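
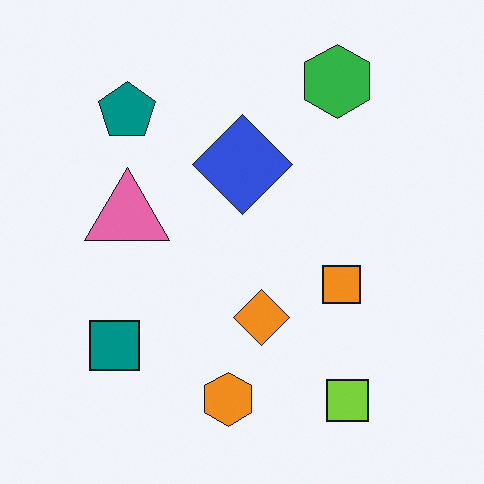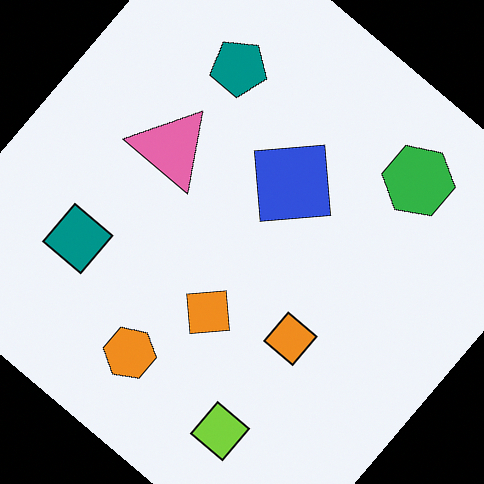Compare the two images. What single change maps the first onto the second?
The second image is the first rotated clockwise by a large amount — several tens of degrees.

Every shape is tilted by the same angle and the image corners show triangular fill wedges — a whole-image rotation by a non-right angle.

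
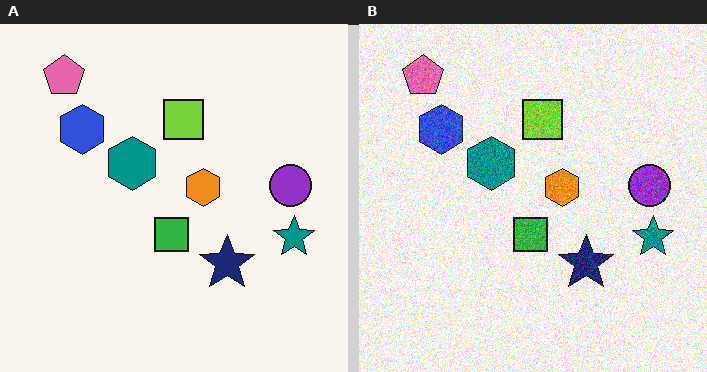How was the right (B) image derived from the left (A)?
The transformation is: degraded with moderate additive noise.

Random speckle covers the whole image, including the flat background.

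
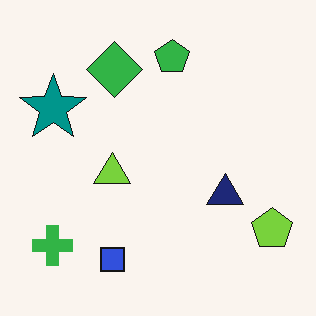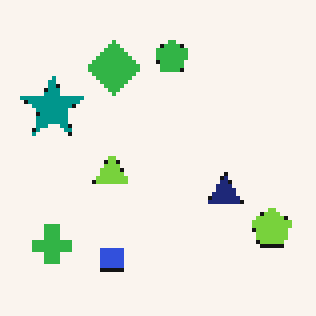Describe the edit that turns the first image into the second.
The transformation is: lightly pixelated (a mild mosaic effect).

Shapes are reduced to large square blocks; fine edges and outlines are lost — a downscale-then-upscale (mosaic) effect.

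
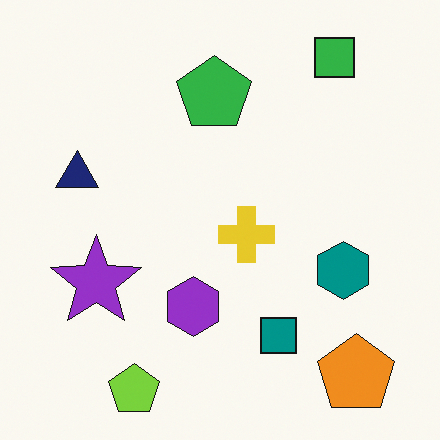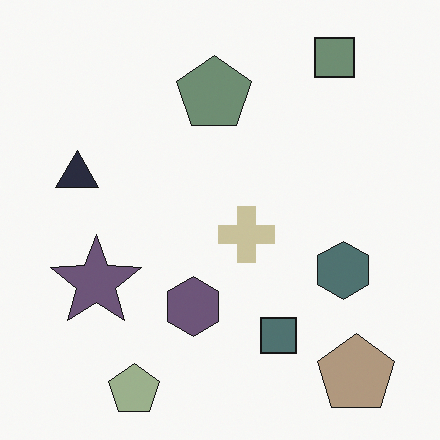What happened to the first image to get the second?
Made much more muted (saturation change).

All colors are more muted and greyish — a global saturation change.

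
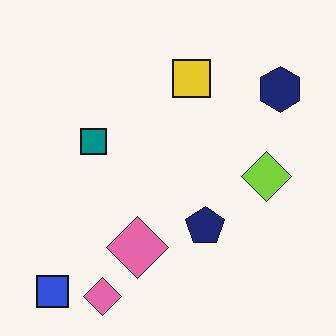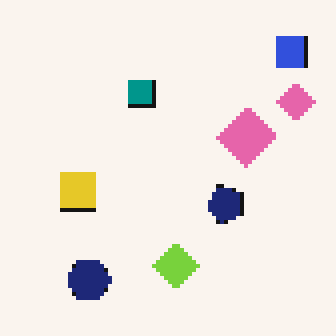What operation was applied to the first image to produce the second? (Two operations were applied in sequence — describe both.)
The transformation is: transposed (reflected across the top-left ↔ bottom-right diagonal), then lightly pixelated (a mild mosaic effect).

Shapes have swapped their row and column positions — what was in the top-right is now in the bottom-left — a diagonal reflection. Shapes are reduced to large square blocks; fine edges and outlines are lost — a downscale-then-upscale (mosaic) effect.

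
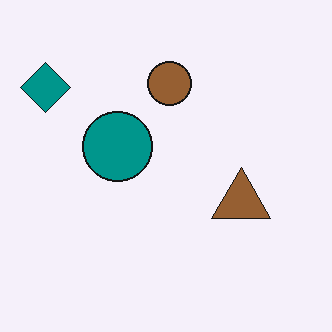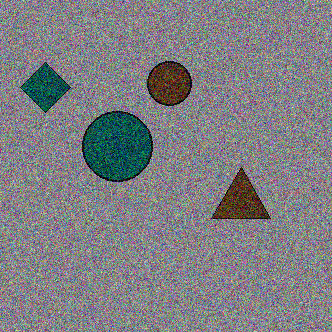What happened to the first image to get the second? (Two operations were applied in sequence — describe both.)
The image was darkened a lot, then degraded with strong gaussian noise.

Every pixel — background and shapes alike — is uniformly darkened. Random speckle covers the whole image, including the flat background.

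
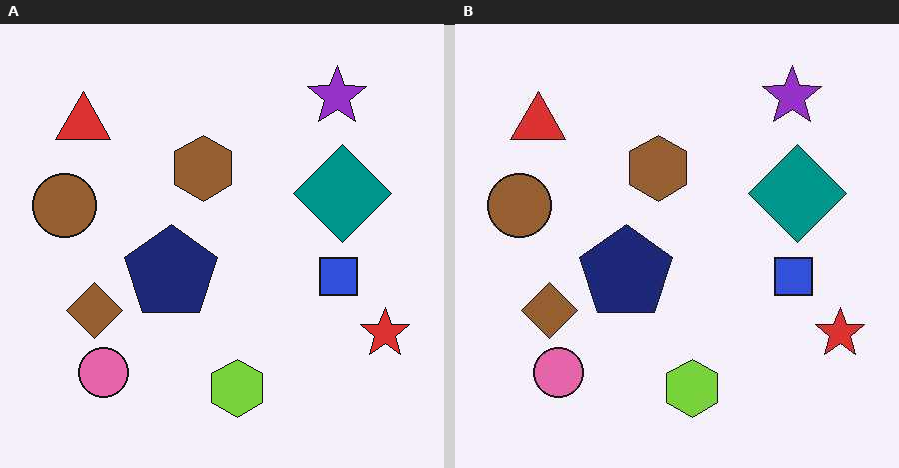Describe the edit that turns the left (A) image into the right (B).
The image was given moderate JPEG compression.

Blocky 8×8 compression artifacts appear around shape edges and the flat background shows ringing — characteristic JPEG degradation.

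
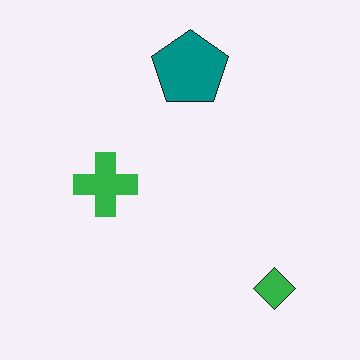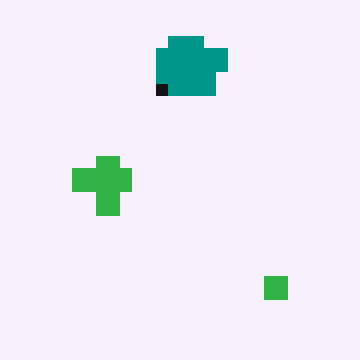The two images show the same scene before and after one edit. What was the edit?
The image was coarsely pixelated.

Shapes are reduced to large square blocks; fine edges and outlines are lost — a downscale-then-upscale (mosaic) effect.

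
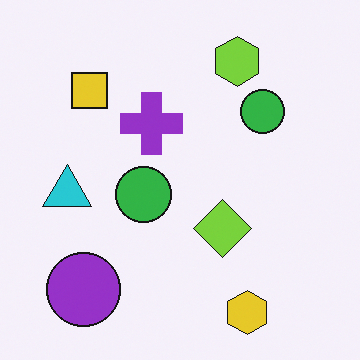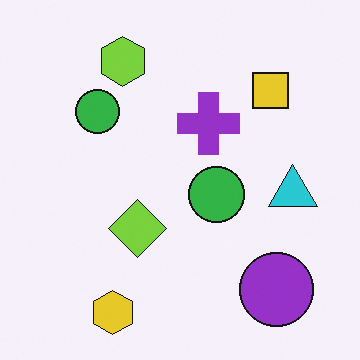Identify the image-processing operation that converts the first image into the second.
Flipped horizontally (left ↔ right).

The cyan triangle is in the left of the first image and the right of the second — shapes on opposite sides of the vertical midline have swapped in a mirror flip.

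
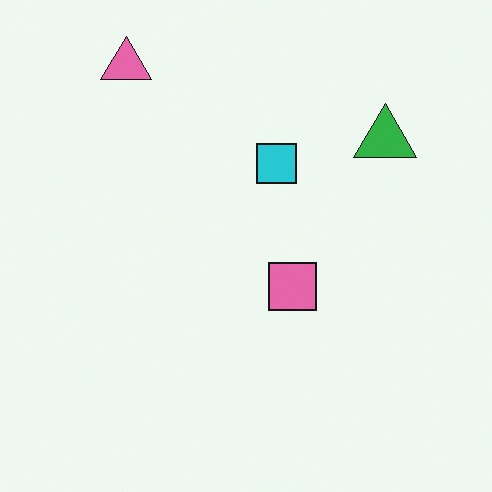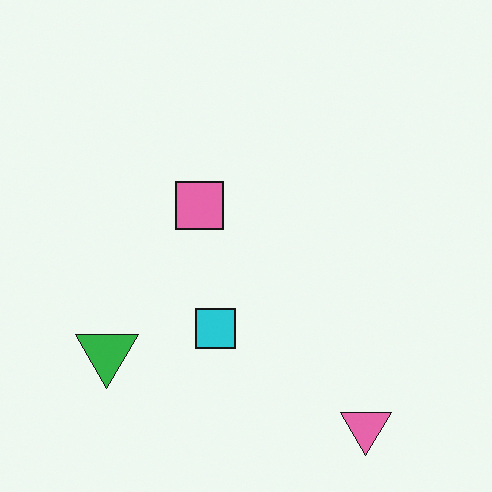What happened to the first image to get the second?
Rotated 180°.

The pink triangle sits in the top-left of the first image and the bottom-right of the second — consistent with a whole-image 180° rotation.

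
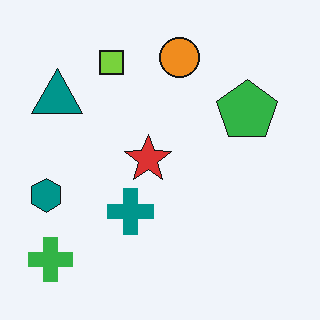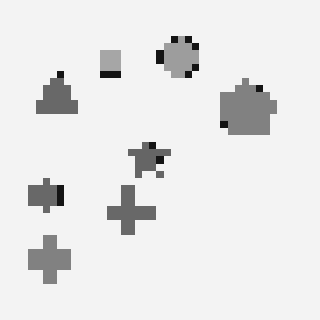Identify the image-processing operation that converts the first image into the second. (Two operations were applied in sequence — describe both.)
This is the original image pixelated into visible square blocks, then converted to grayscale.

Shapes are reduced to large square blocks; fine edges and outlines are lost — a downscale-then-upscale (mosaic) effect. All color is removed — every shape is now a shade of grey.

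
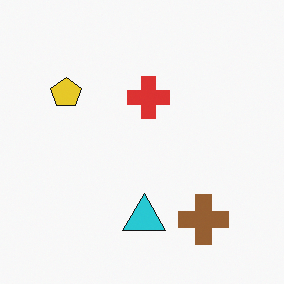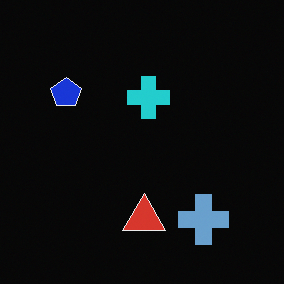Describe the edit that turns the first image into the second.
The transformation is: color-inverted (negative).

The light background has become dark and every shape's color is its complement — a photographic negative.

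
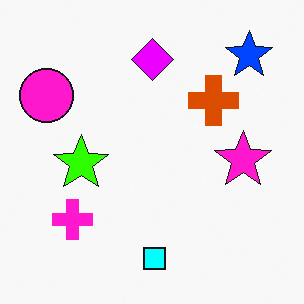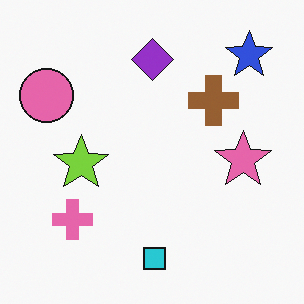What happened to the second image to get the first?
The first image is the second heavily oversaturated.

All colors are more vivid — a global saturation change.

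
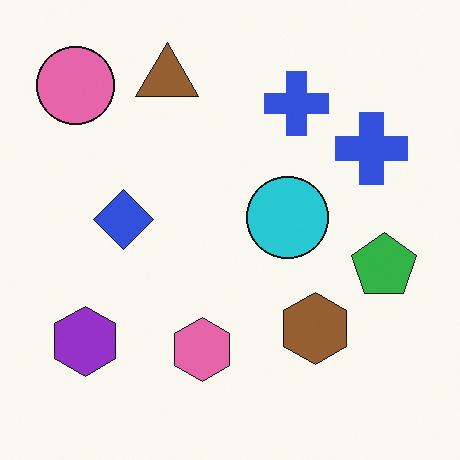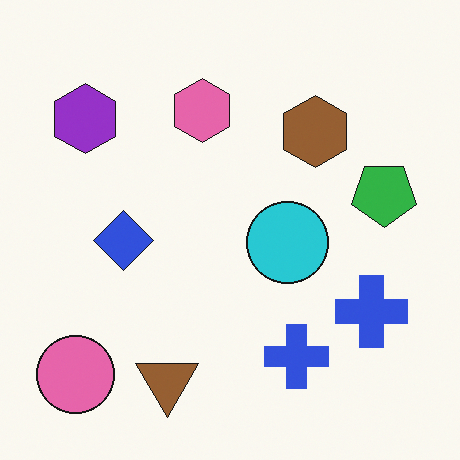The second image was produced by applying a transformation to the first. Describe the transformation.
The transformation is: flipped vertically (top ↔ bottom).

The brown triangle is in the top of the first image and the bottom of the second — shapes on opposite sides of the horizontal midline have swapped in a mirror flip.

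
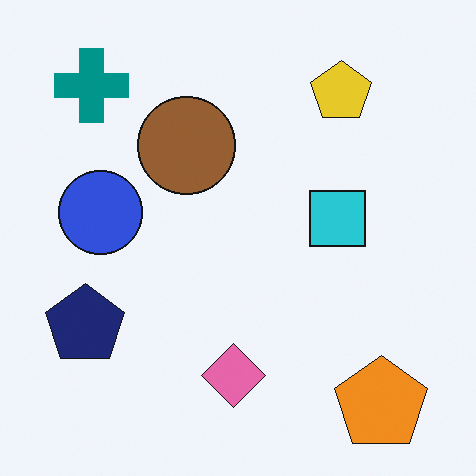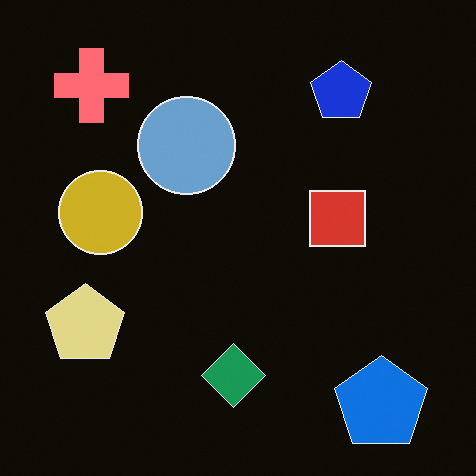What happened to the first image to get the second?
This is the original image color-inverted (negative).

The light background has become dark and every shape's color is its complement — a photographic negative.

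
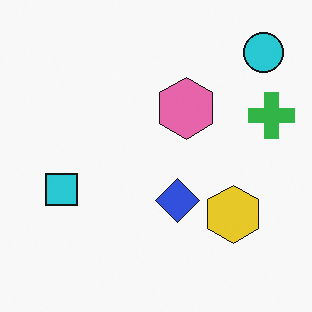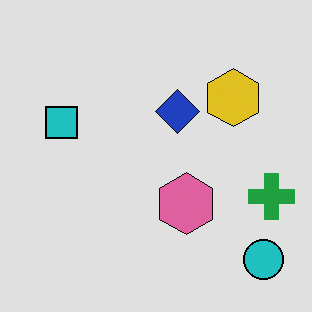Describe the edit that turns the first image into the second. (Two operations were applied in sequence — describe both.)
Flipped vertically (top ↔ bottom), then moderately posterized.

The cyan circle is in the top-right of the first image and the bottom-right of the second — shapes on opposite sides of the horizontal midline have swapped in a mirror flip. Each flat color has snapped to a coarser quantized level — most visibly, the near-white background has dropped to a flat grey.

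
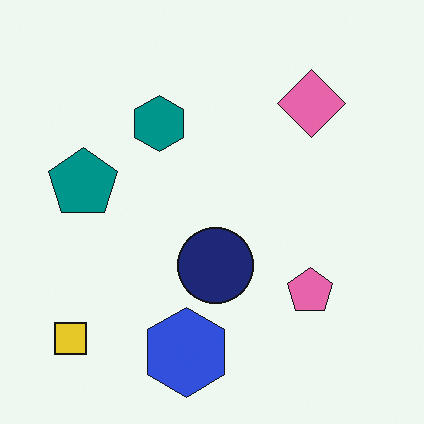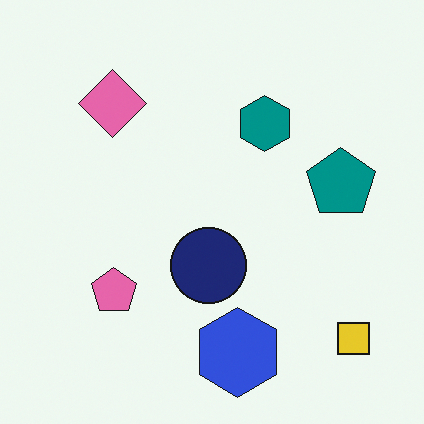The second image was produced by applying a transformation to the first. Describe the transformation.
The second image is the first flipped horizontally (left ↔ right).

The yellow square is in the bottom-left of the first image and the bottom-right of the second — shapes on opposite sides of the vertical midline have swapped in a mirror flip.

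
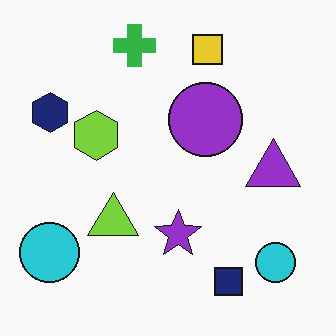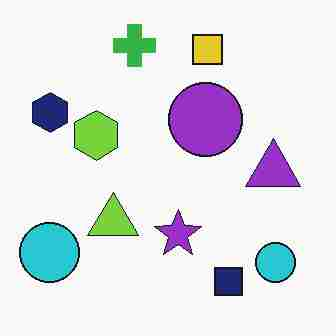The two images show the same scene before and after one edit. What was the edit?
The image was heavily JPEG-compressed with obvious blocking artifacts.

Blocky 8×8 compression artifacts appear around shape edges and the flat background shows ringing — characteristic JPEG degradation.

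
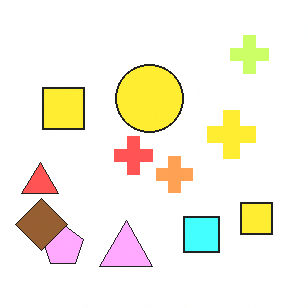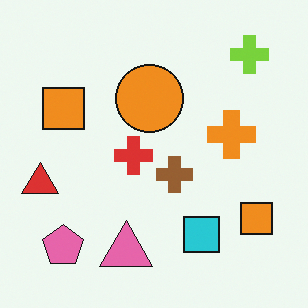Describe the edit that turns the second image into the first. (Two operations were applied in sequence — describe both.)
It was substantially brightened, then overlaid with an additional brown diamond.

Every pixel — background and shapes alike — is uniformly brightened. A brown diamond appears in the first image that is absent from the second.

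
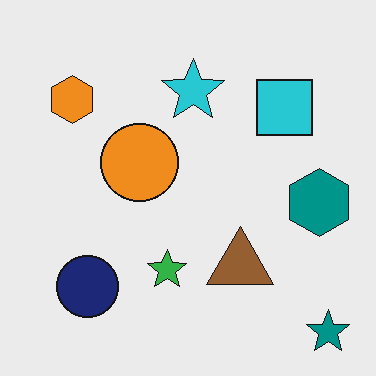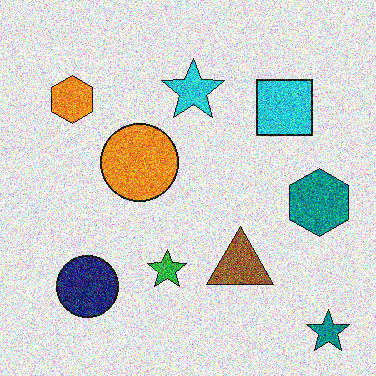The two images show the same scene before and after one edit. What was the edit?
Degraded with strong gaussian noise.

Random speckle covers the whole image, including the flat background.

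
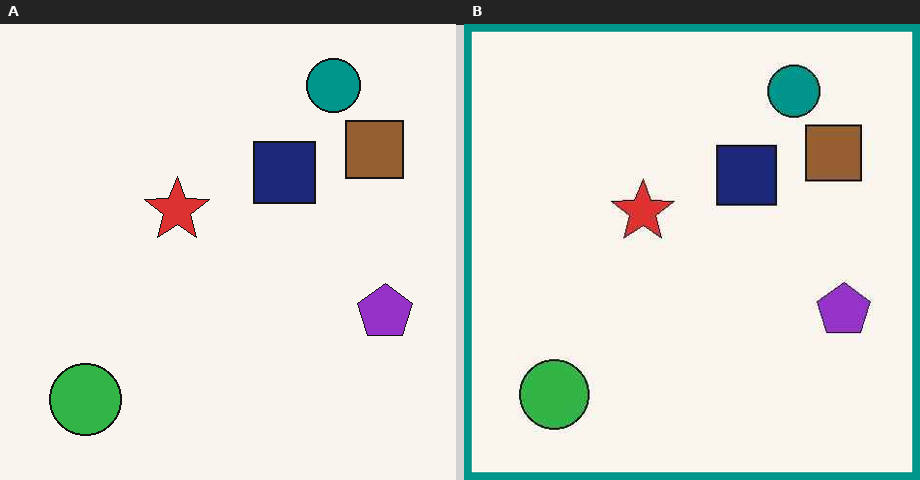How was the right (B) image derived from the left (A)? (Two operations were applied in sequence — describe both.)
It was JPEG-compressed with visible artifacts, then framed with a teal border.

Blocky 8×8 compression artifacts appear around shape edges and the flat background shows ringing — characteristic JPEG degradation. A solid teal frame runs around the edge of the right (B) image, with the content slightly shrunk inside it.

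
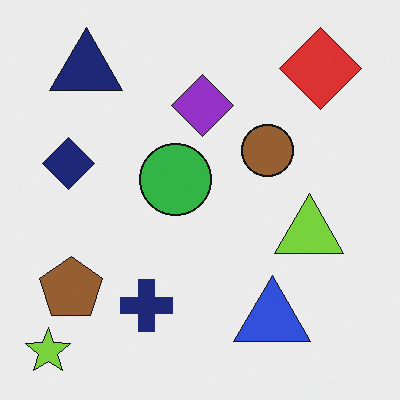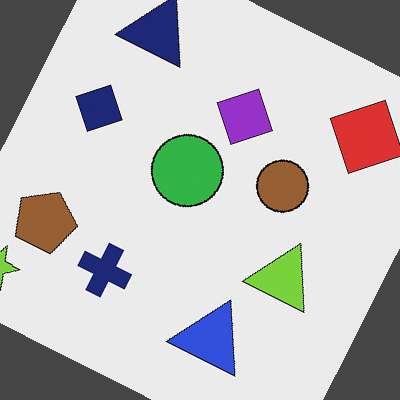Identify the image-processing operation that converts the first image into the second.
The transformation is: rotated clockwise by a clearly visible amount.

Every shape is tilted by the same angle and the image corners show triangular fill wedges — a whole-image rotation by a non-right angle.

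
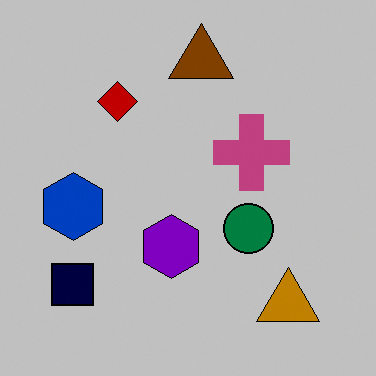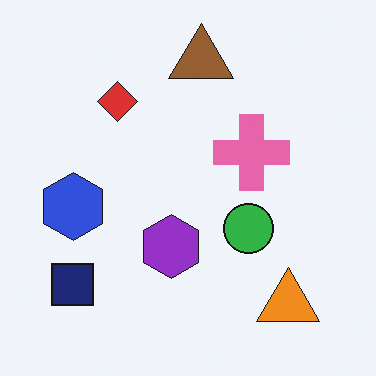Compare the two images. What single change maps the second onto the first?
The first image is the second aggressively posterized.

Each flat color has snapped to a coarser quantized level — most visibly, the near-white background has dropped to a flat grey.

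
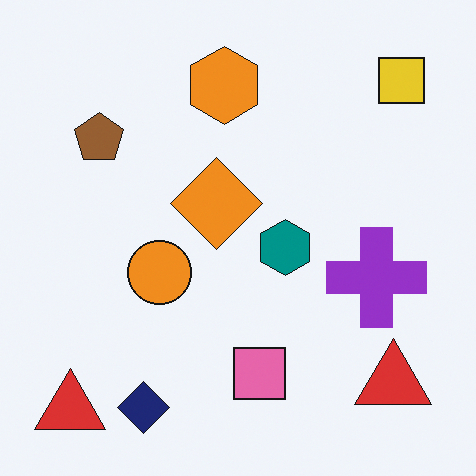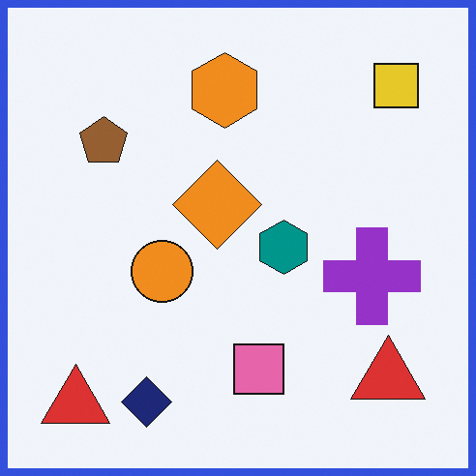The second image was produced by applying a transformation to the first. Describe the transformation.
This is the original image framed with a blue border.

A solid blue frame runs around the edge of the second image, with the content slightly shrunk inside it.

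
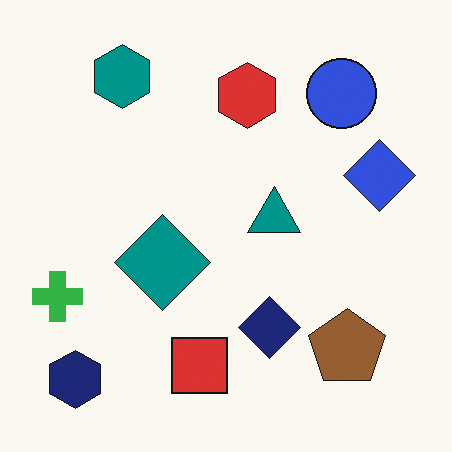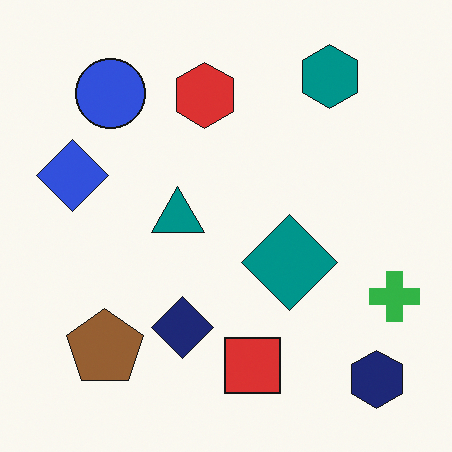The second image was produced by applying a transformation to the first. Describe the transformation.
This is the original image flipped horizontally (left ↔ right).

The green cross is in the left of the first image and the right of the second — shapes on opposite sides of the vertical midline have swapped in a mirror flip.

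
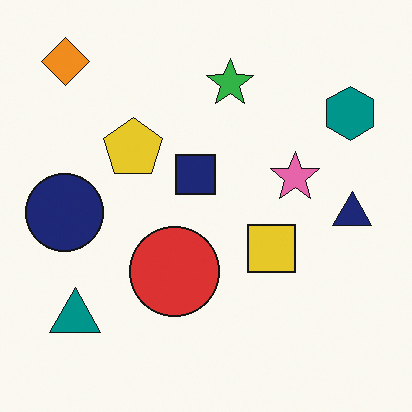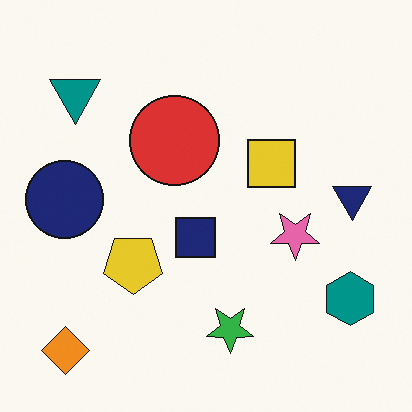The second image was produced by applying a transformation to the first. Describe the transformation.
The second image is the first flipped vertically (top ↔ bottom).

The orange diamond is in the top-left of the first image and the bottom-left of the second — shapes on opposite sides of the horizontal midline have swapped in a mirror flip.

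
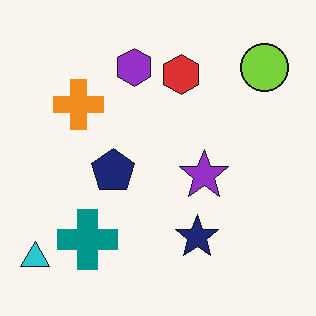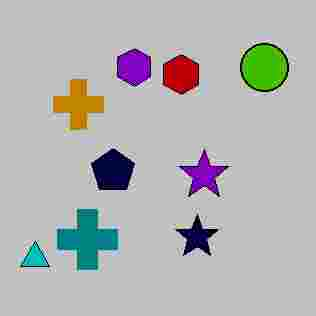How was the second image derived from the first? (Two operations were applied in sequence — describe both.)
The transformation is: aggressively posterized, then degraded with heavy JPEG compression.

Each flat color has snapped to a coarser quantized level — most visibly, the near-white background has dropped to a flat grey. Blocky 8×8 compression artifacts appear around shape edges and the flat background shows ringing — characteristic JPEG degradation.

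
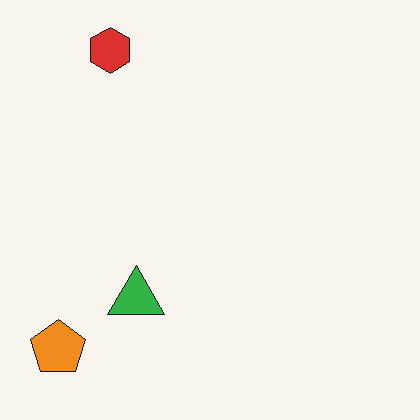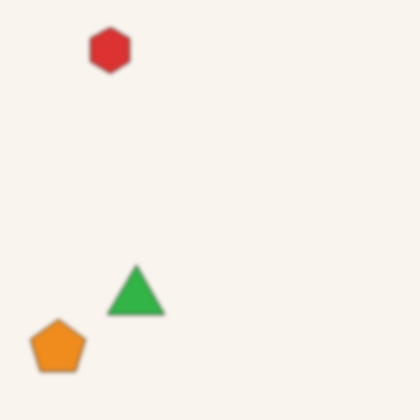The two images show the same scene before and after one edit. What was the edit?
The transformation is: given a subtle gaussian blur.

Shape edges and outlines are uniformly softened across the whole image.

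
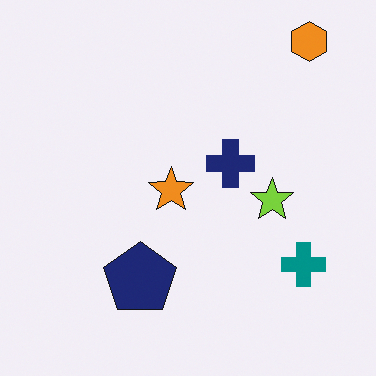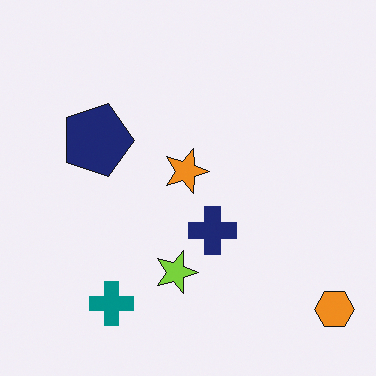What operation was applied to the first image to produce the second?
The second image is the first rotated 90° clockwise.

The orange hexagon sits in the top-right of the first image and the bottom-right of the second — consistent with a whole-image 90° clockwise rotation.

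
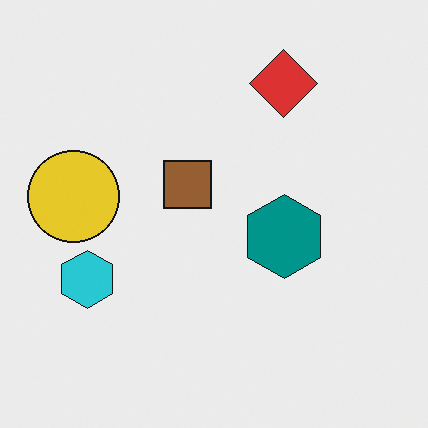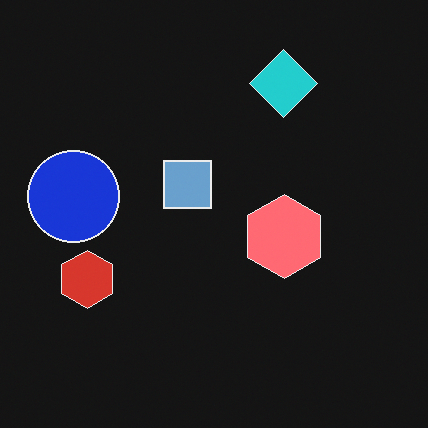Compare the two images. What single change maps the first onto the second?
The second image is the first color-inverted (negative).

The light background has become dark and every shape's color is its complement — a photographic negative.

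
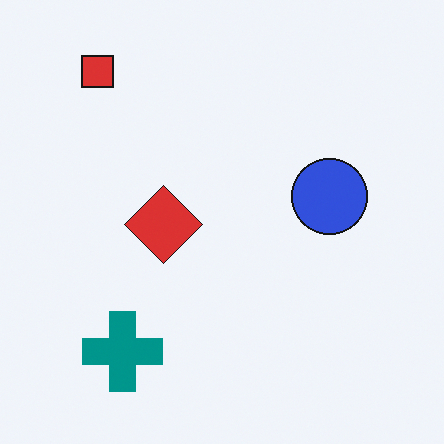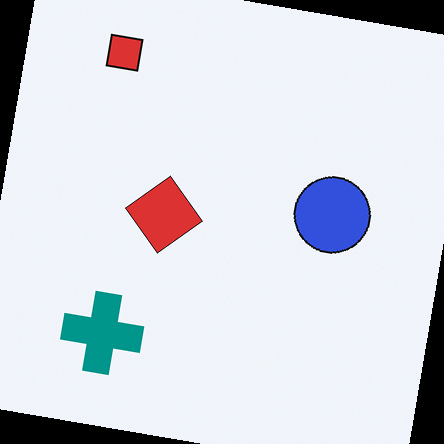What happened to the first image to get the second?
Rotated clockwise by a slight angle.

Every shape is tilted by the same angle and the image corners show triangular fill wedges — a whole-image rotation by a non-right angle.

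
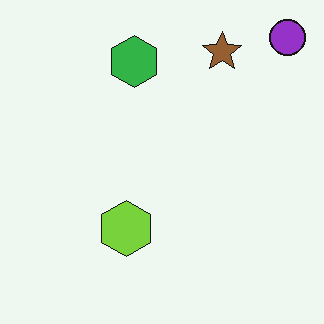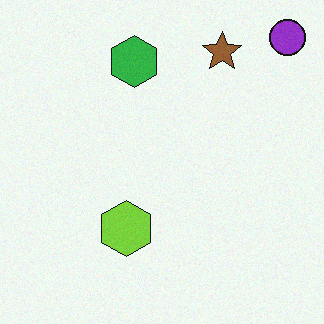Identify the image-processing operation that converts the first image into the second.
The transformation is: degraded with subtle gaussian noise.

Random speckle covers the whole image, including the flat background.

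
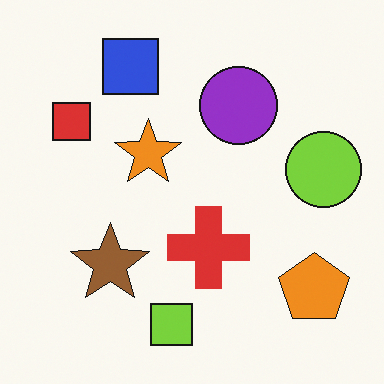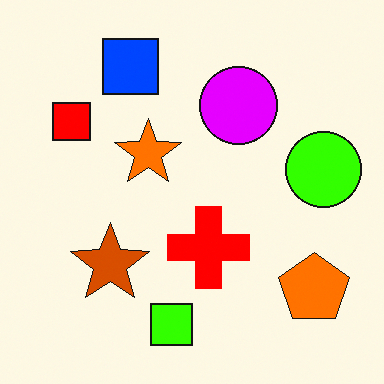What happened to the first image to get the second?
It was made much more vivid (saturation change).

All colors are more vivid — a global saturation change.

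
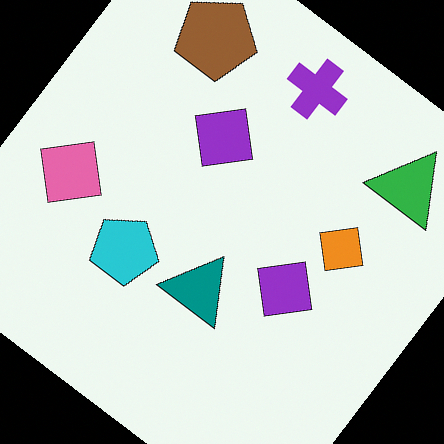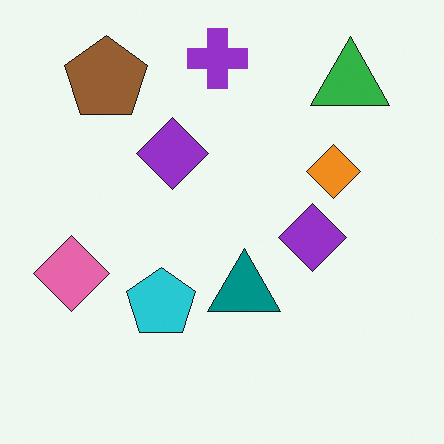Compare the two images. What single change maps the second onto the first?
The image was rotated clockwise by a large amount — several tens of degrees.

Every shape is tilted by the same angle and the image corners show triangular fill wedges — a whole-image rotation by a non-right angle.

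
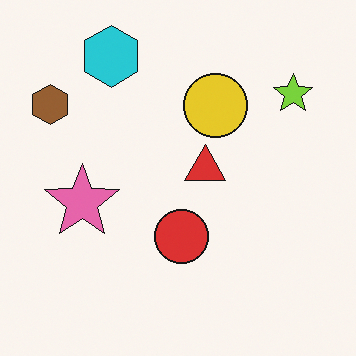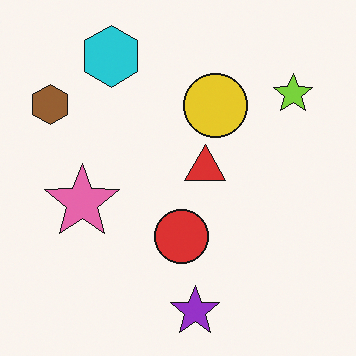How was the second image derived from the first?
The second image is the first overlaid with an additional purple star.

A purple star appears in the second image that is absent from the first.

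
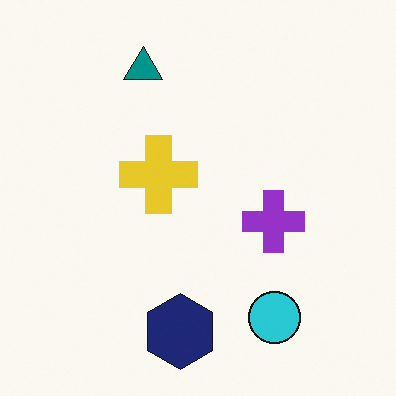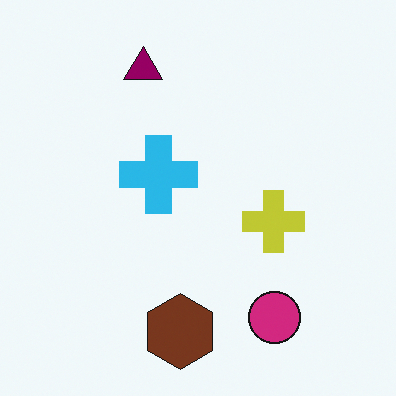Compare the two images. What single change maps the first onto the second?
Hue-shifted through roughly a third of the color wheel.

Every shape's color has rotated by the same amount around the hue wheel — a uniform hue shift.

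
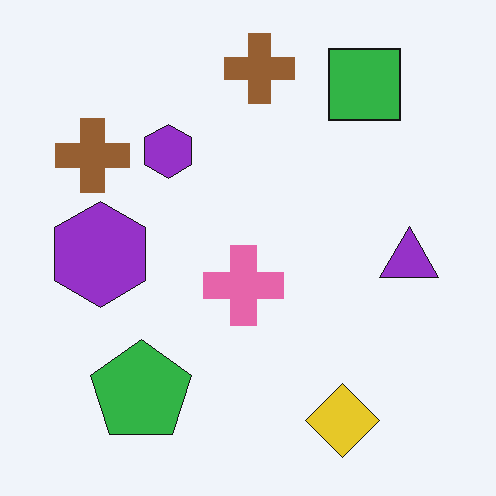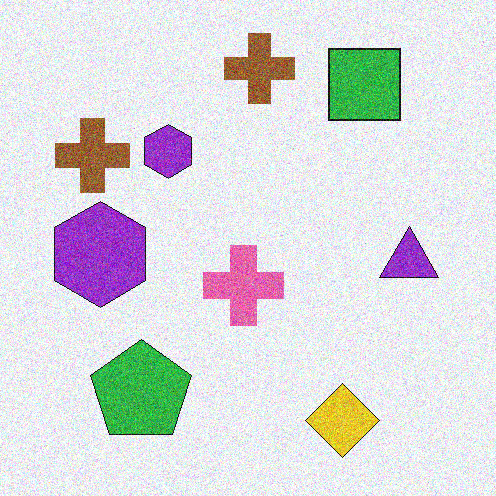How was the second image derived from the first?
The second image is the first degraded with moderate additive noise.

Random speckle covers the whole image, including the flat background.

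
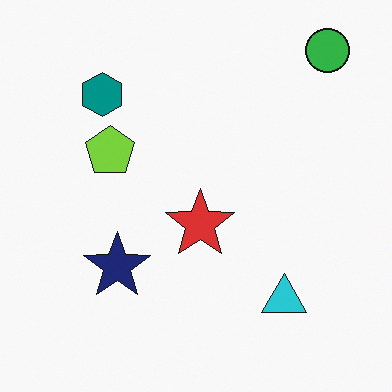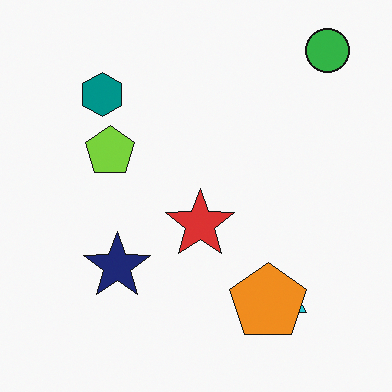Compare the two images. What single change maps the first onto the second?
This is the original image overlaid with an additional orange pentagon.

An orange pentagon appears in the second image that is absent from the first.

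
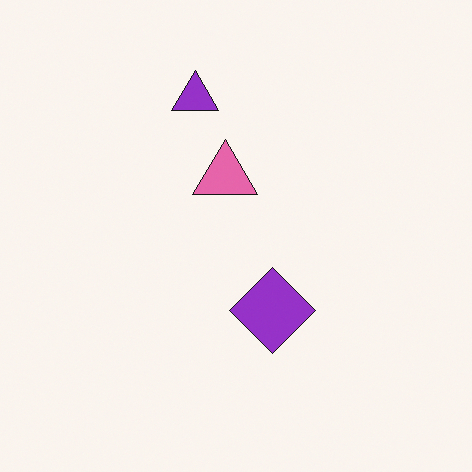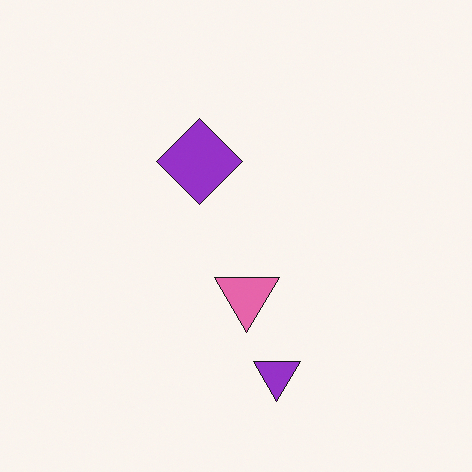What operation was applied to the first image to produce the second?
This is the original image rotated 180°.

The purple triangle sits in the top of the first image and the bottom of the second — consistent with a whole-image 180° rotation.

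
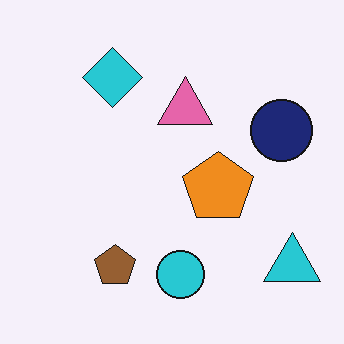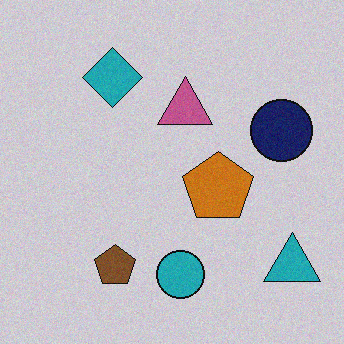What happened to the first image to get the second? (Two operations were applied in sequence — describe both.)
The second image is the first darkened a little, then degraded with a light layer of grain.

Every pixel — background and shapes alike — is uniformly darkened. Random speckle covers the whole image, including the flat background.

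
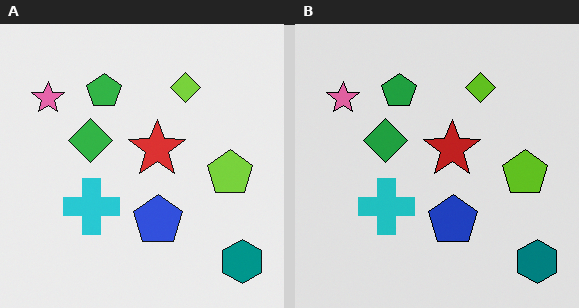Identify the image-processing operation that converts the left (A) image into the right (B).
The transformation is: moderately posterized.

Each flat color has snapped to a coarser quantized level — most visibly, the near-white background has dropped to a flat grey.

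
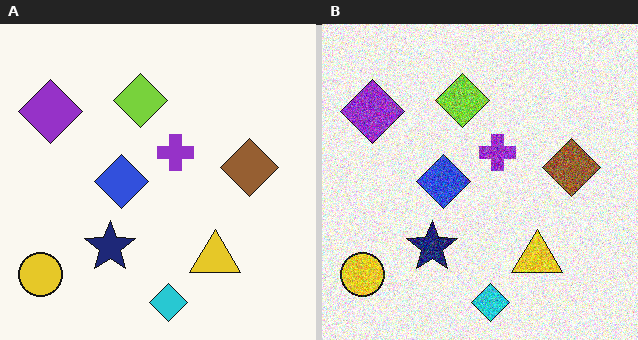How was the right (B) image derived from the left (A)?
This is the original image degraded with a thick layer of grain.

Random speckle covers the whole image, including the flat background.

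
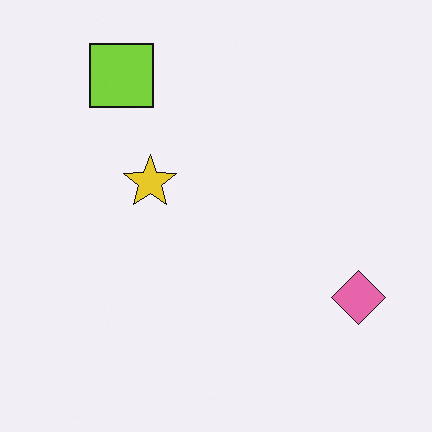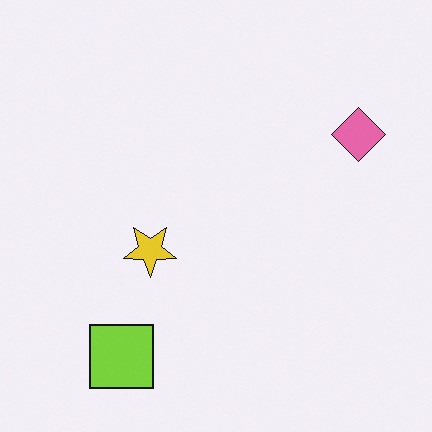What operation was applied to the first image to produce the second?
The transformation is: flipped vertically (top ↔ bottom).

The lime square is in the top-left of the first image and the bottom-left of the second — shapes on opposite sides of the horizontal midline have swapped in a mirror flip.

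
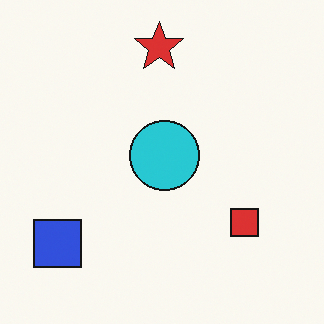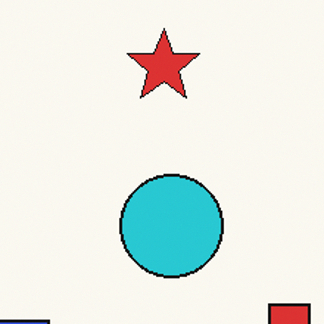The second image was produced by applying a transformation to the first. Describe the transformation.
The second image is the first cropped slightly and scaled back up.

The visible shapes are larger and the field of view is narrower; shapes near the original edges may be partly or wholly outside the frame — a crop-and-rescale.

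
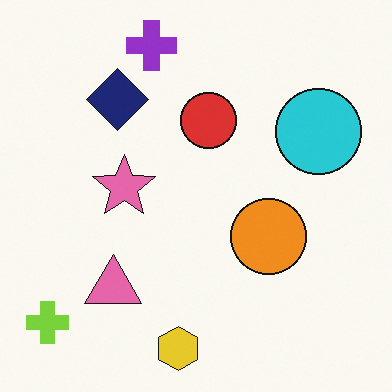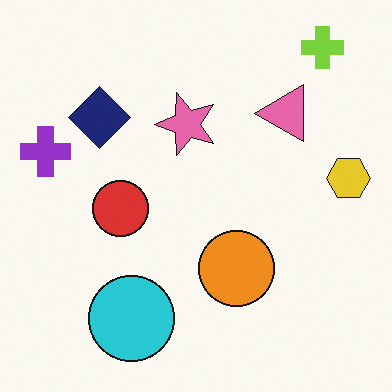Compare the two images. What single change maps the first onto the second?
Transposed (reflected across the top-left ↔ bottom-right diagonal).

Shapes have swapped their row and column positions — what was in the top-right is now in the bottom-left — a diagonal reflection.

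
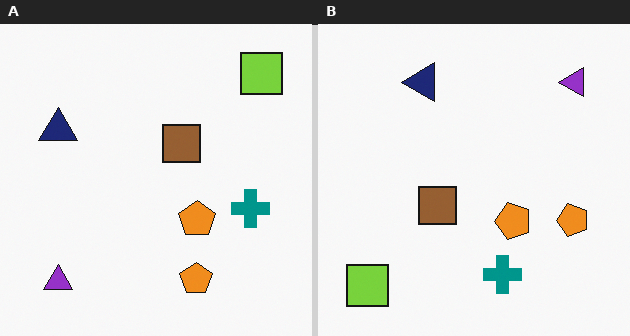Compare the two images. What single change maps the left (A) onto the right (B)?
The image was transposed (reflected across the top-left ↔ bottom-right diagonal).

Shapes have swapped their row and column positions — what was in the top-right is now in the bottom-left — a diagonal reflection.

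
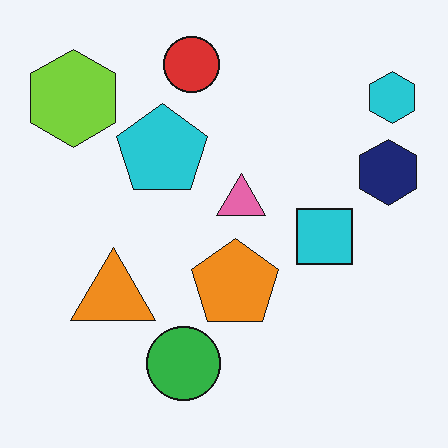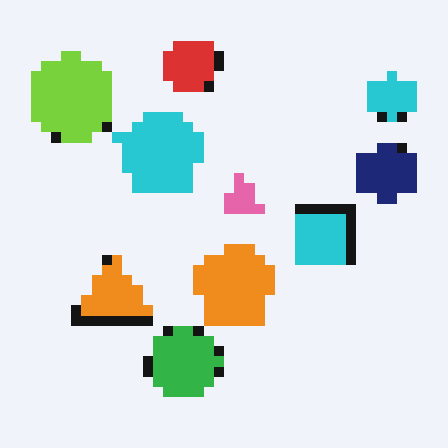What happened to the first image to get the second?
It was heavily pixelated into large blocks.

Shapes are reduced to large square blocks; fine edges and outlines are lost — a downscale-then-upscale (mosaic) effect.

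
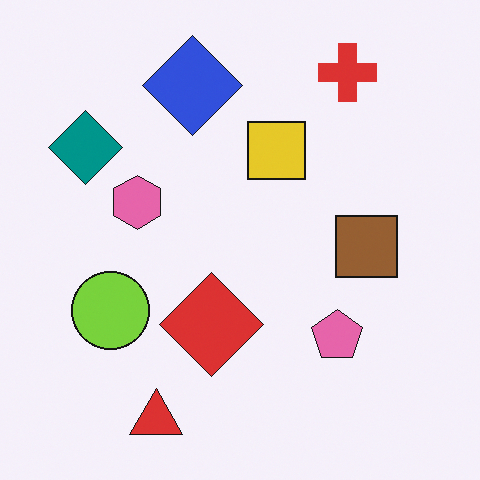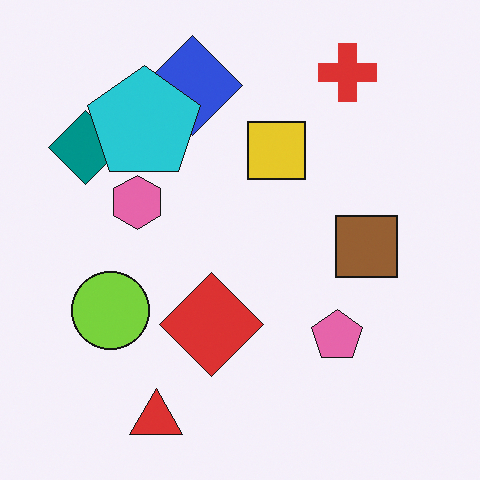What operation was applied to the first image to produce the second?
The second image is the first overlaid with an additional cyan pentagon.

A cyan pentagon appears in the second image that is absent from the first.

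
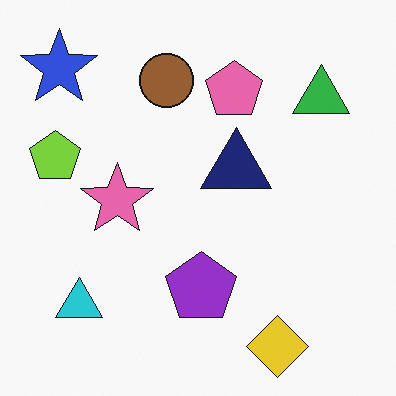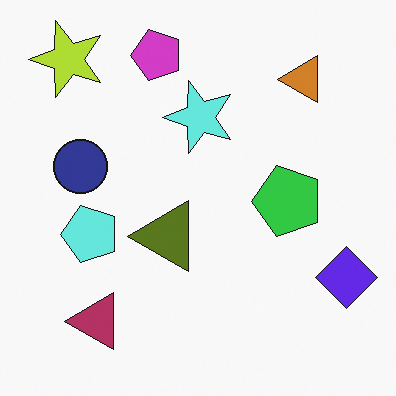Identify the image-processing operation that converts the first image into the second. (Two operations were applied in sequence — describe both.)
Hue-shifted by a large amount, then transposed (reflected across the top-left ↔ bottom-right diagonal).

Every shape's color has rotated by the same amount around the hue wheel — a uniform hue shift. Shapes have swapped their row and column positions — what was in the top-right is now in the bottom-left — a diagonal reflection.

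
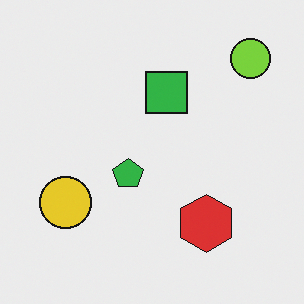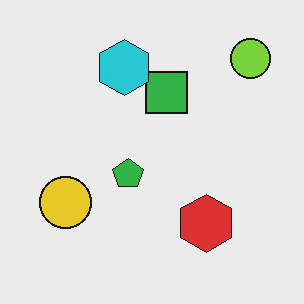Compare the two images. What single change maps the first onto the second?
The transformation is: overlaid with an additional cyan hexagon.

A cyan hexagon appears in the second image that is absent from the first.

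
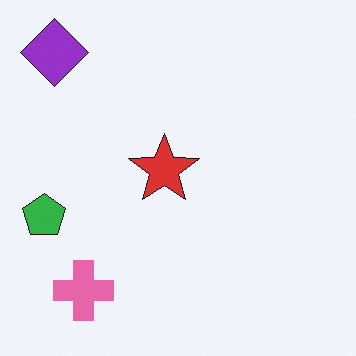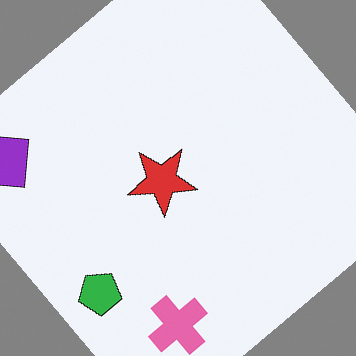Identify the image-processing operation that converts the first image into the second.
The transformation is: rotated counter-clockwise by a large amount — several tens of degrees.

Every shape is tilted by the same angle and the image corners show triangular fill wedges — a whole-image rotation by a non-right angle.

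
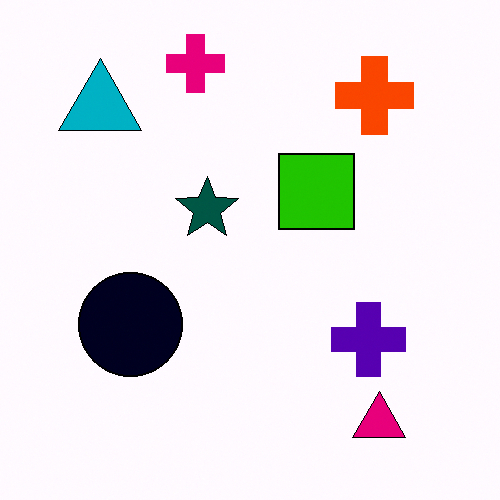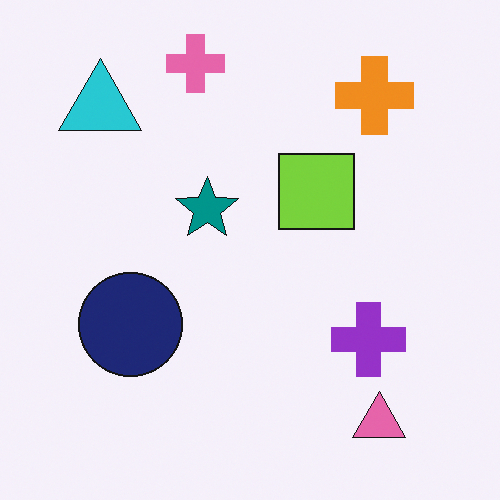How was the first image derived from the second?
It was given much higher contrast.

Tones are pushed away from mid-grey across the whole image — a global contrast change.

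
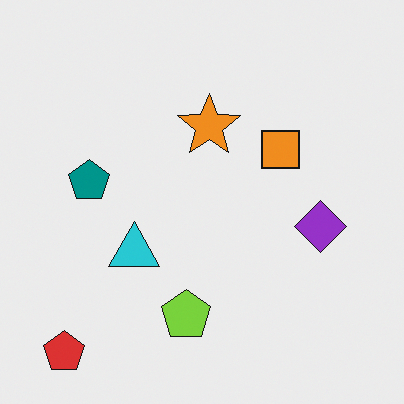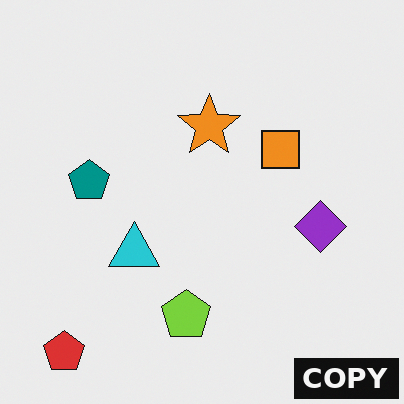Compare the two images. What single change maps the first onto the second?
Watermarked with the text "COPY" in the lower-right corner.

A dark label reading "COPY" appears in the lower-right corner.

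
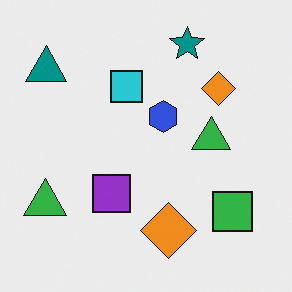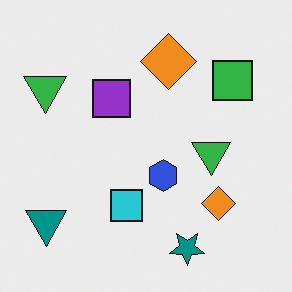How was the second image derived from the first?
The image was flipped vertically (top ↔ bottom).

The teal star is in the top of the first image and the bottom of the second — shapes on opposite sides of the horizontal midline have swapped in a mirror flip.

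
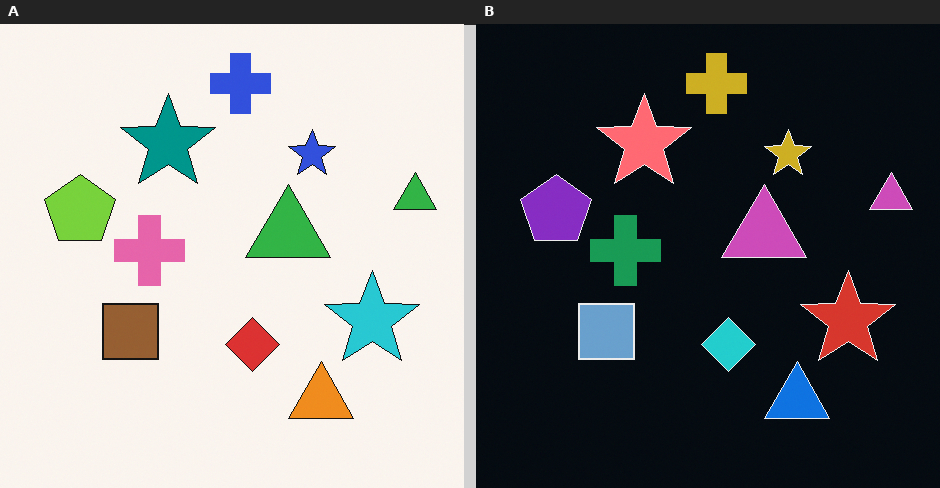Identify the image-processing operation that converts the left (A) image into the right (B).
This is the original image color-inverted (negative).

The light background has become dark and every shape's color is its complement — a photographic negative.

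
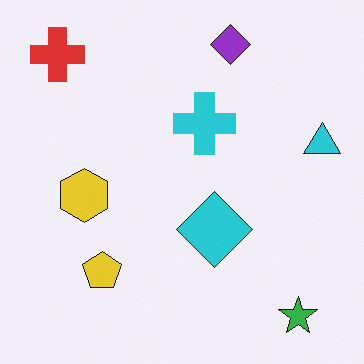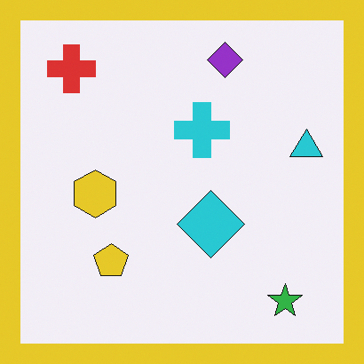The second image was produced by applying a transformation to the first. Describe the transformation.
Framed with a yellow border.

A solid yellow frame runs around the edge of the second image, with the content slightly shrunk inside it.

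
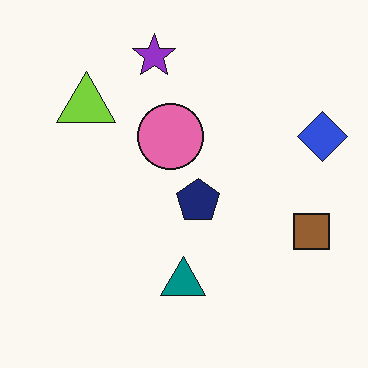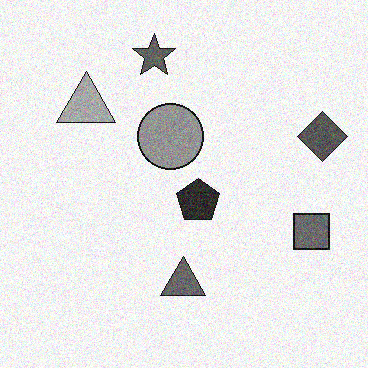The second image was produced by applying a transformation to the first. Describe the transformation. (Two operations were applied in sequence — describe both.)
This is the original image converted to grayscale, then degraded with moderate additive noise.

All color is removed — every shape is now a shade of grey. Random speckle covers the whole image, including the flat background.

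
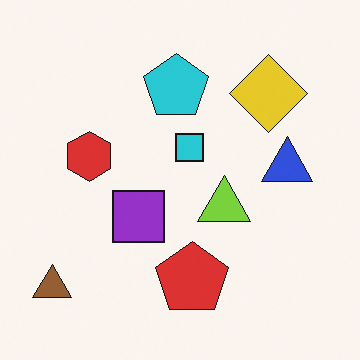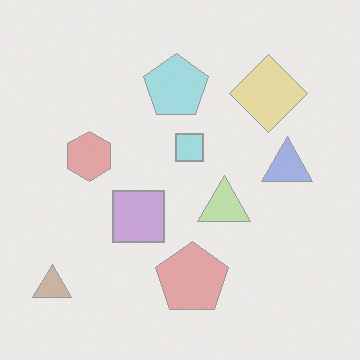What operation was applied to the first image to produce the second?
The transformation is: given much lower contrast.

Tones are pushed toward mid-grey across the whole image — a global contrast change.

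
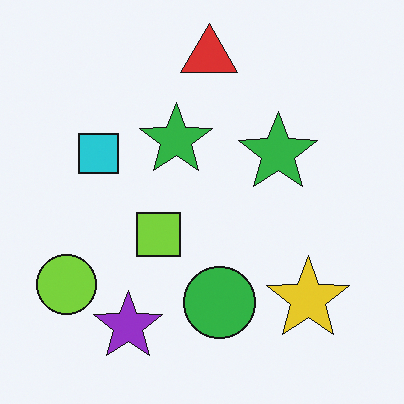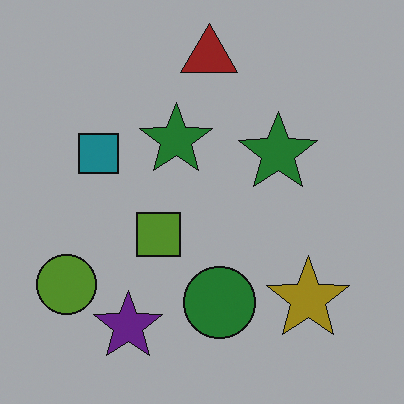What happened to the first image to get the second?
Darkened a lot.

Every pixel — background and shapes alike — is uniformly darkened.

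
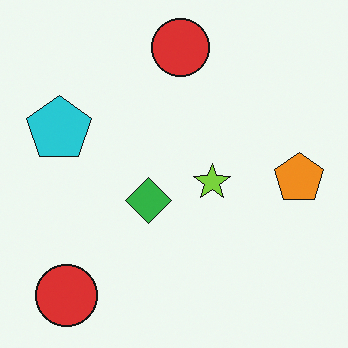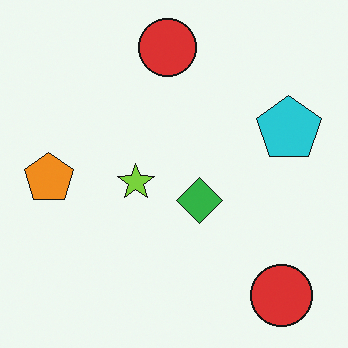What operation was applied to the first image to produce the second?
This is the original image flipped horizontally (left ↔ right).

The orange pentagon is in the right of the first image and the left of the second — shapes on opposite sides of the vertical midline have swapped in a mirror flip.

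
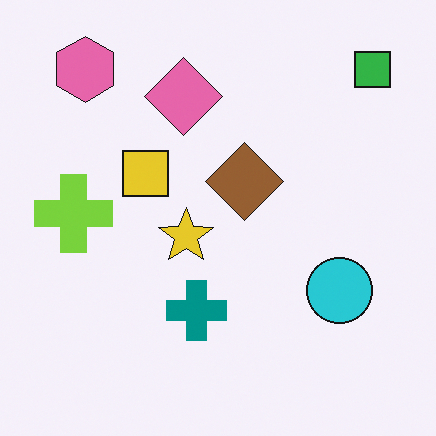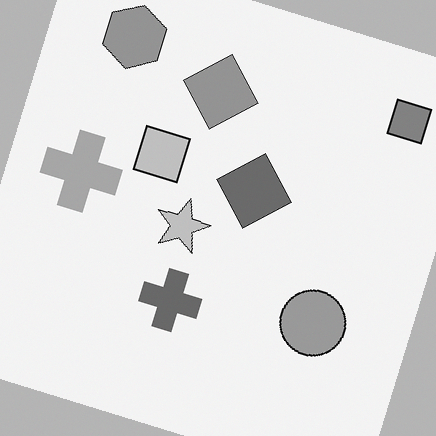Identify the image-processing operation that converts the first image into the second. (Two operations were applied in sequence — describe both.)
The image was converted to grayscale, then rotated clockwise by a moderate amount.

All color is removed — every shape is now a shade of grey. Every shape is tilted by the same angle and the image corners show triangular fill wedges — a whole-image rotation by a non-right angle.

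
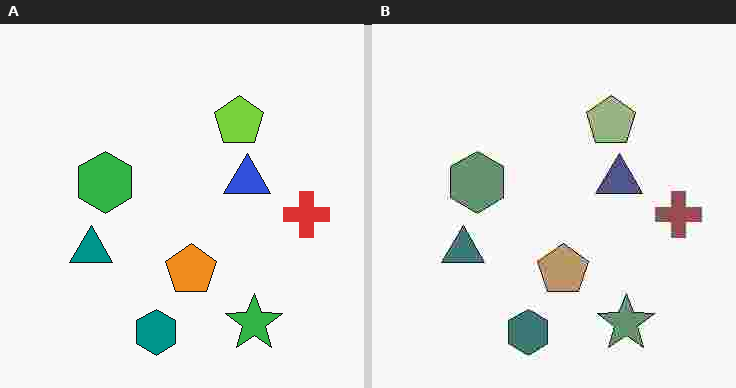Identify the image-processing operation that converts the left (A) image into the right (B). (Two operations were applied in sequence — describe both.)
The image was heavily desaturated, then degraded with heavy JPEG compression.

All colors are more muted and greyish — a global saturation change. Blocky 8×8 compression artifacts appear around shape edges and the flat background shows ringing — characteristic JPEG degradation.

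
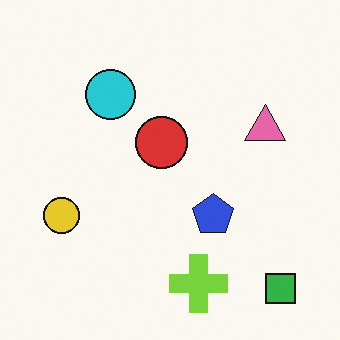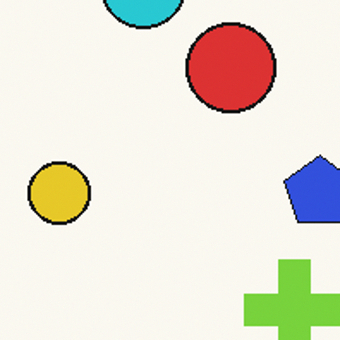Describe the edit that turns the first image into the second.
This is the original image cropped tightly and scaled back up.

The visible shapes are larger and the field of view is narrower; shapes near the original edges may be partly or wholly outside the frame — a crop-and-rescale.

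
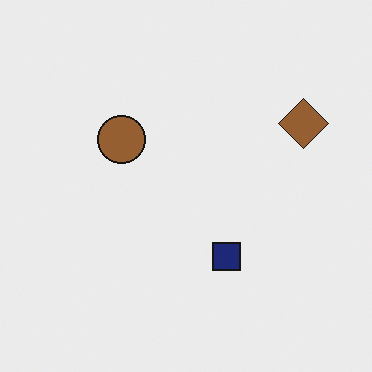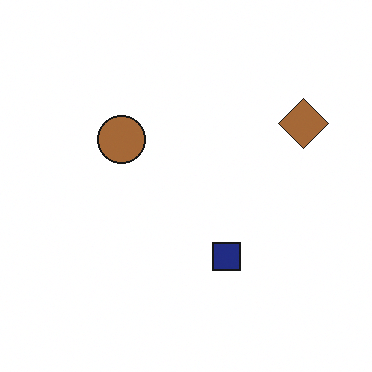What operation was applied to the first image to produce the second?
Brightened a little.

Every pixel — background and shapes alike — is uniformly brightened.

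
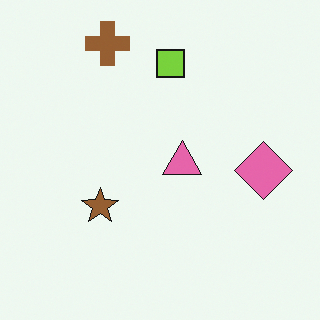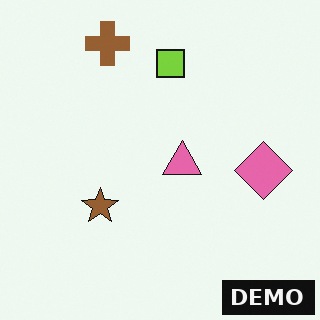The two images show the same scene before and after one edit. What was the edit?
The image was watermarked with the text "DEMO" in the lower-right corner.

A dark label reading "DEMO" appears in the lower-right corner.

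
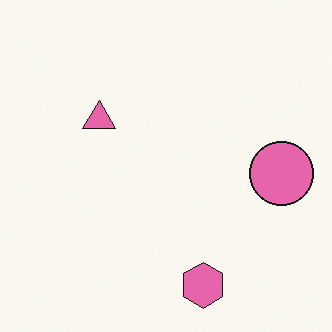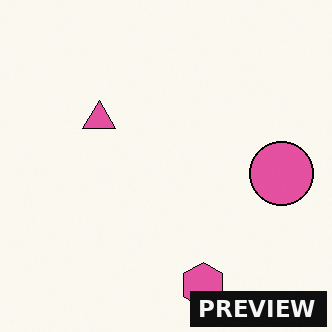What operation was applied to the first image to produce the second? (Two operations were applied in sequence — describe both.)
The second image is the first given slightly increased contrast, then watermarked with the text "PREVIEW" in the lower-right corner.

Tones are pushed away from mid-grey across the whole image — a global contrast change. A dark label reading "PREVIEW" appears in the lower-right corner.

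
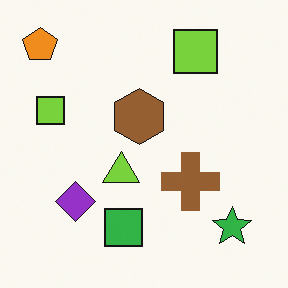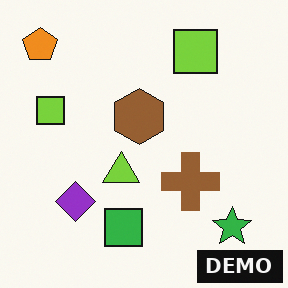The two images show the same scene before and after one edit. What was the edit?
It was watermarked with the text "DEMO" in the lower-right corner.

A dark label reading "DEMO" appears in the lower-right corner.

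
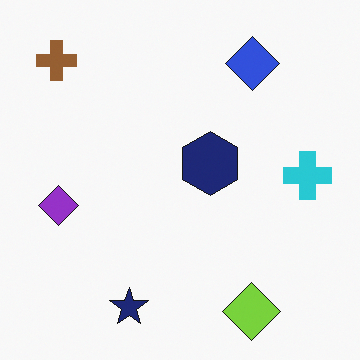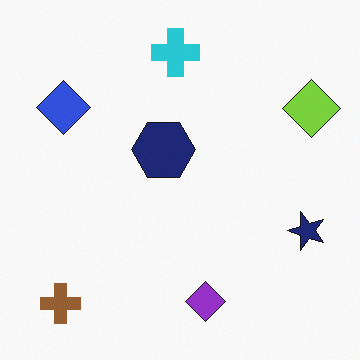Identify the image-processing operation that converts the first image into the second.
The transformation is: rotated 90° counter-clockwise.

The brown cross sits in the top-left of the first image and the bottom-left of the second — consistent with a whole-image 90° counter-clockwise rotation.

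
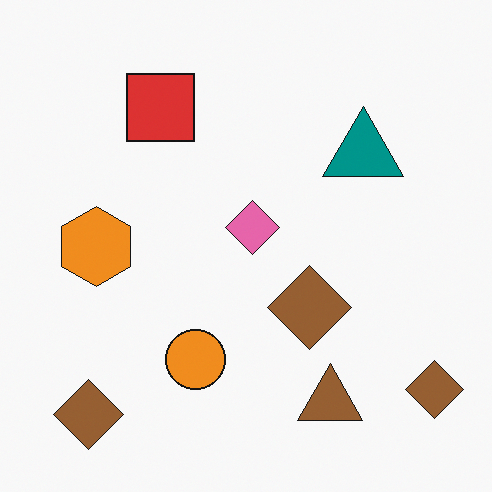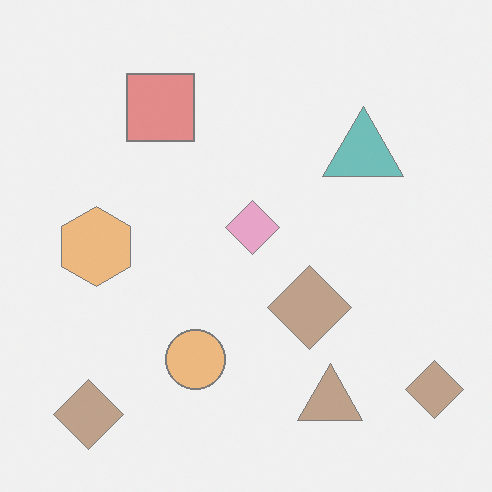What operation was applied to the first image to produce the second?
It was washed out (contrast reduced).

Tones are pushed toward mid-grey across the whole image — a global contrast change.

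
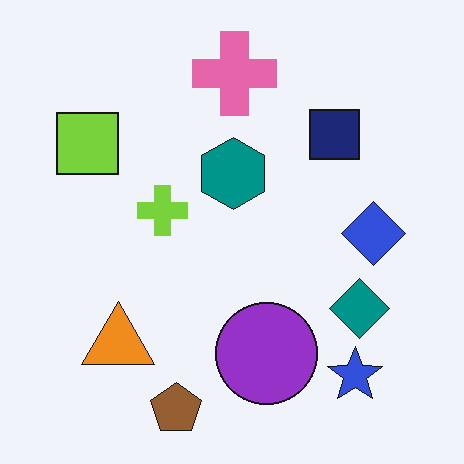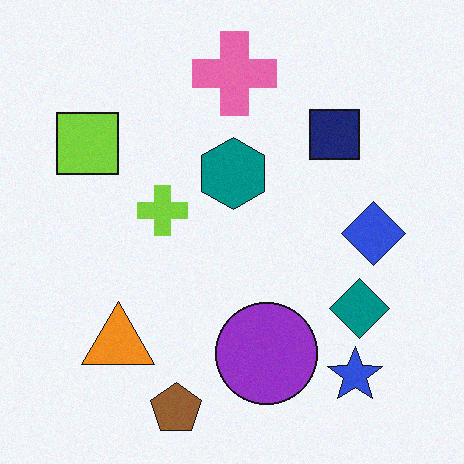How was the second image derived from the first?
Degraded with subtle gaussian noise.

Random speckle covers the whole image, including the flat background.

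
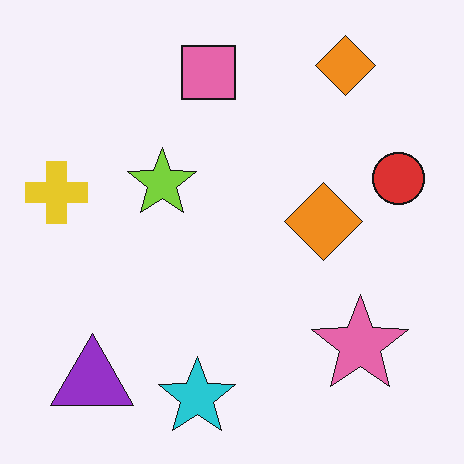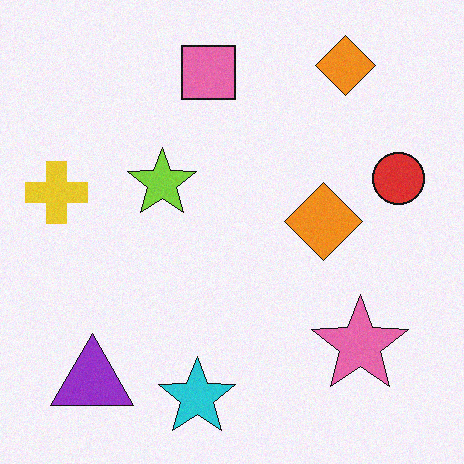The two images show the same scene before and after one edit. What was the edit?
This is the original image degraded with subtle gaussian noise.

Random speckle covers the whole image, including the flat background.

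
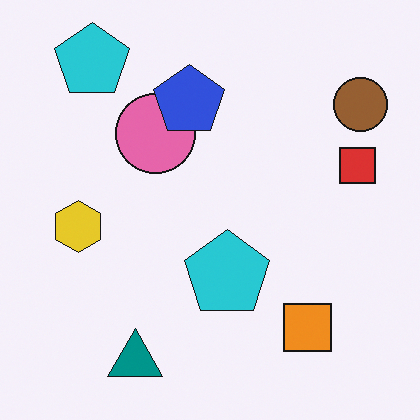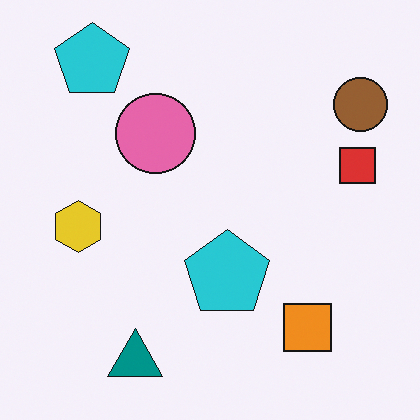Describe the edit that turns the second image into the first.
The transformation is: overlaid with an additional blue pentagon.

A blue pentagon appears in the first image that is absent from the second.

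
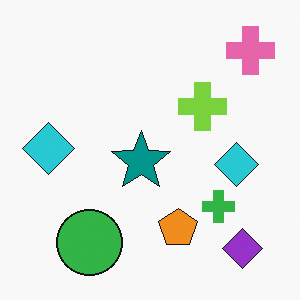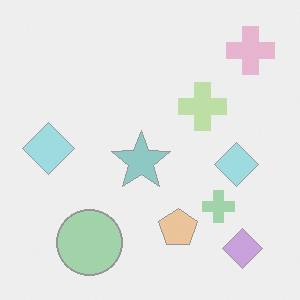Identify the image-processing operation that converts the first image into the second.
The image was washed out (contrast reduced).

Tones are pushed toward mid-grey across the whole image — a global contrast change.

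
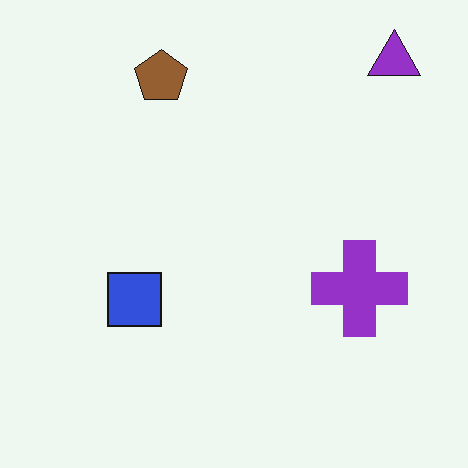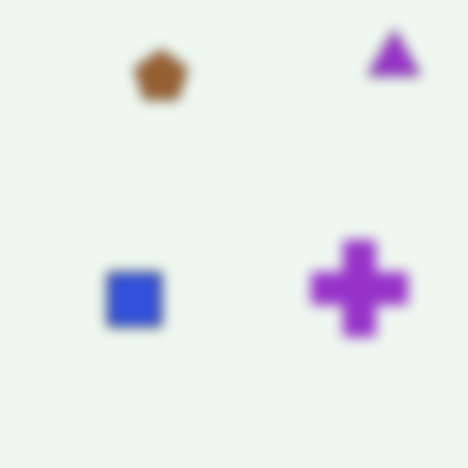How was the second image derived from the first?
Strongly gaussian-blurred.

Shape edges and outlines are uniformly softened across the whole image.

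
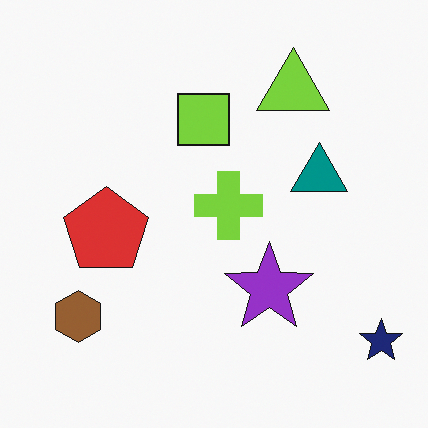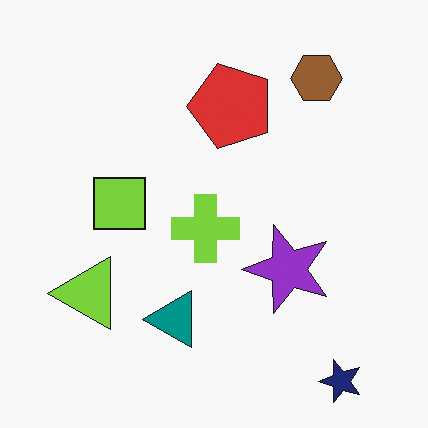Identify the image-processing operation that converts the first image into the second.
The image was transposed (reflected across the top-left ↔ bottom-right diagonal).

Shapes have swapped their row and column positions — what was in the top-right is now in the bottom-left — a diagonal reflection.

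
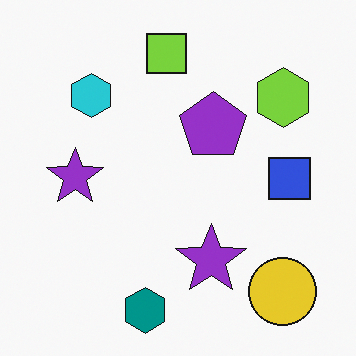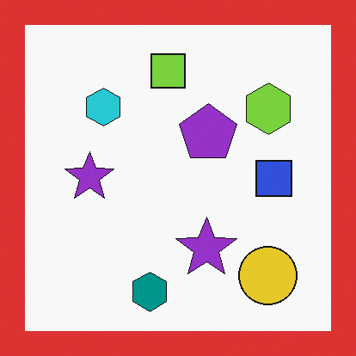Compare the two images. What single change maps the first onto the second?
The second image is the first framed with a red border.

A solid red frame runs around the edge of the second image, with the content slightly shrunk inside it.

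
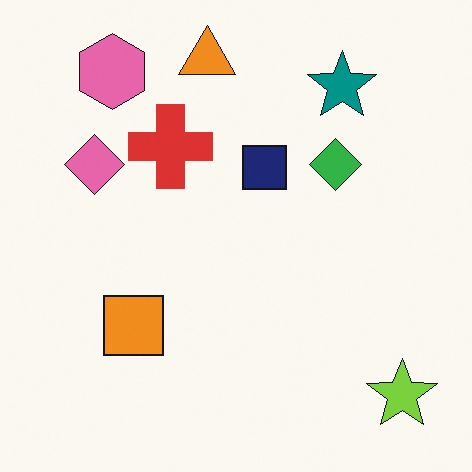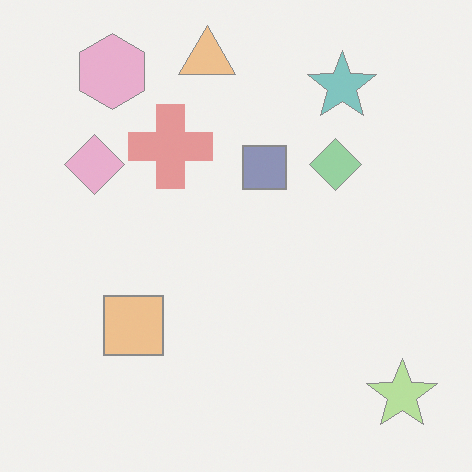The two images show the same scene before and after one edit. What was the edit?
The transformation is: washed out (contrast reduced).

Tones are pushed toward mid-grey across the whole image — a global contrast change.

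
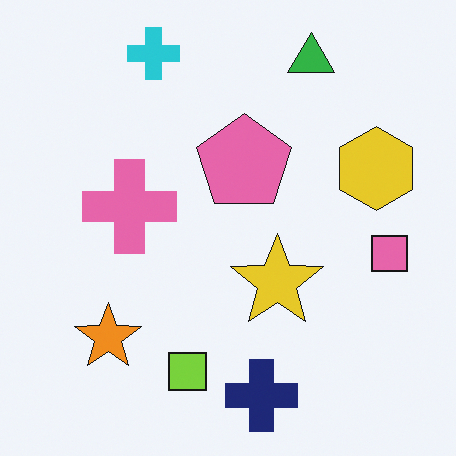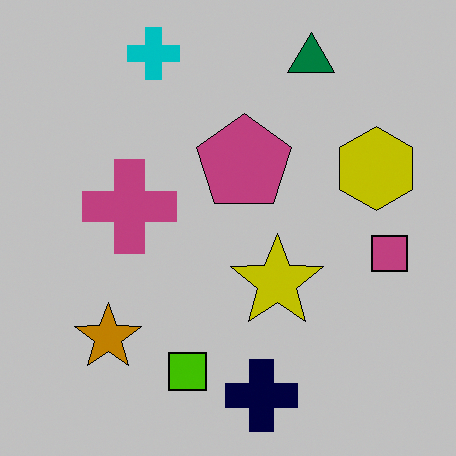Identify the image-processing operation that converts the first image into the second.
The transformation is: aggressively posterized.

Each flat color has snapped to a coarser quantized level — most visibly, the near-white background has dropped to a flat grey.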